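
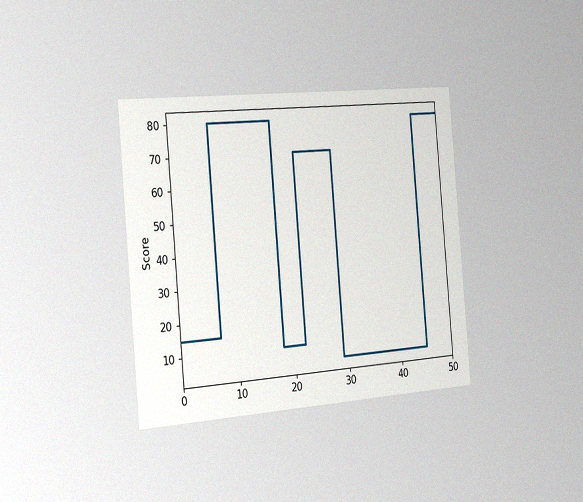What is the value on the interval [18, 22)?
10

The chart is tilted about 5° counter-clockwise and viewed slightly from the left, with some photo noise. On [18, 22) the step sits at 10.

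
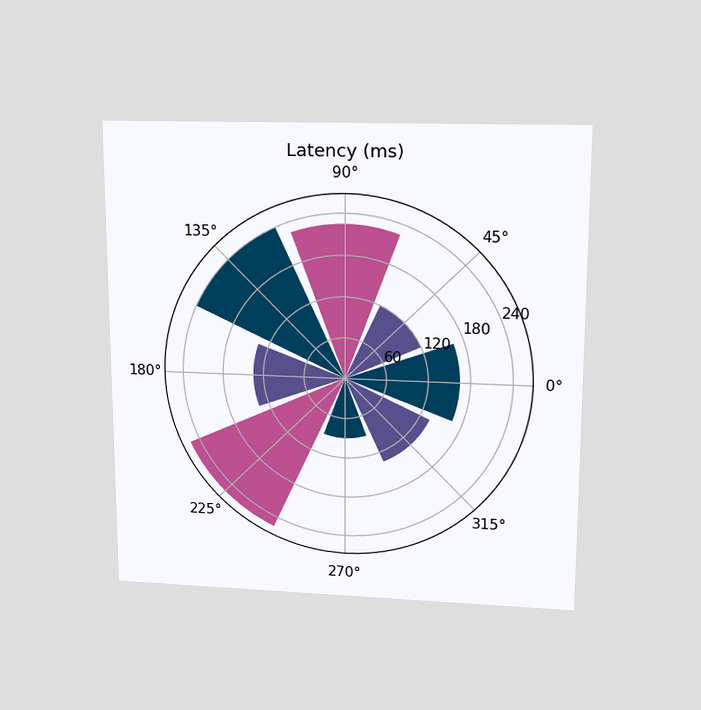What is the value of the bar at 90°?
The chart is viewed slightly from above. The bar at 90° reaches 225ms on the radial axis.

225ms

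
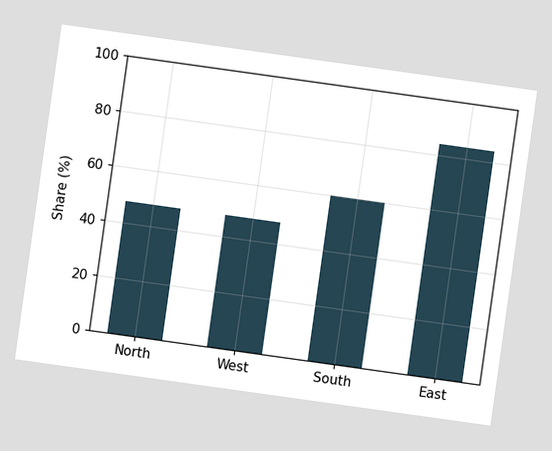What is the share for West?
48%

The chart is tilted about 8° clockwise. Reading along the chart's y-axis, the West bar reaches 48%.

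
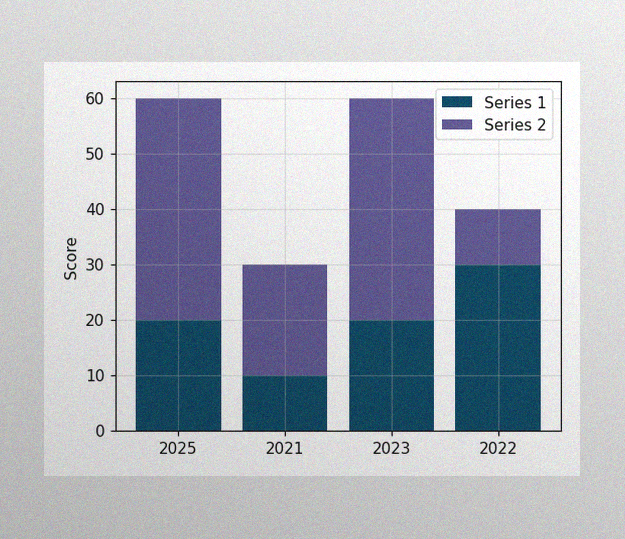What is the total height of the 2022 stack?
40

The image has some photo noise and uneven lighting. The 2022 stack's top reaches 40 on the y-axis.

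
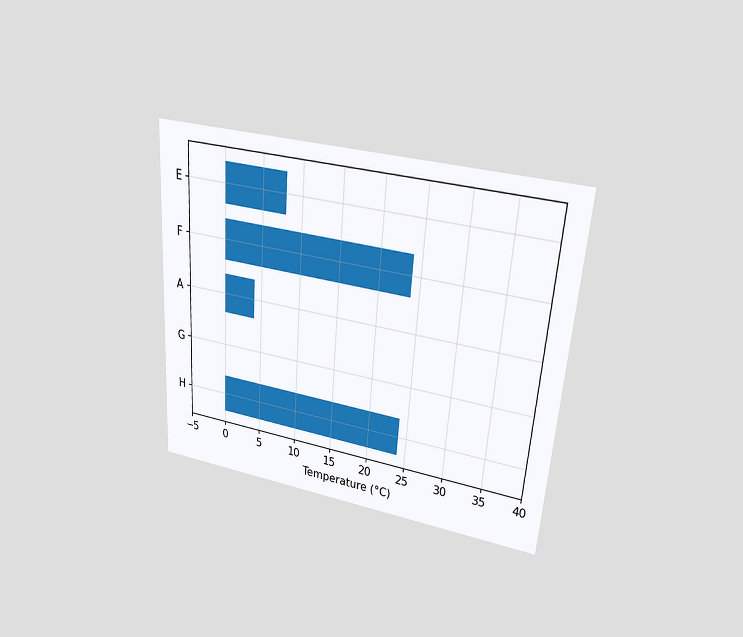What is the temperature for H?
The chart is tilted about 4° clockwise and viewed at a slight angle. Reading along the chart's x-axis, the H bar reaches 24°C.

24°C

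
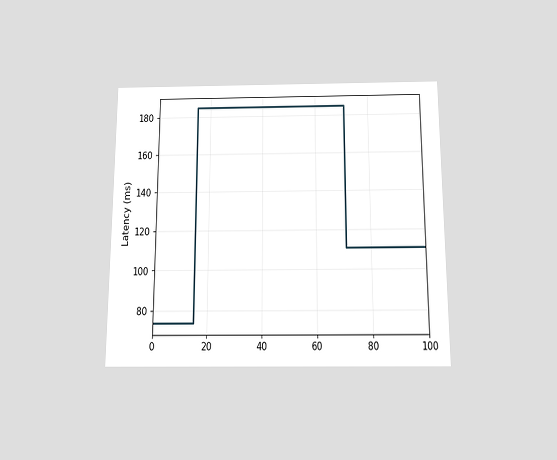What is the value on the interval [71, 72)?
111ms

The chart is viewed slightly from below. On [71, 72) the step sits at 111ms.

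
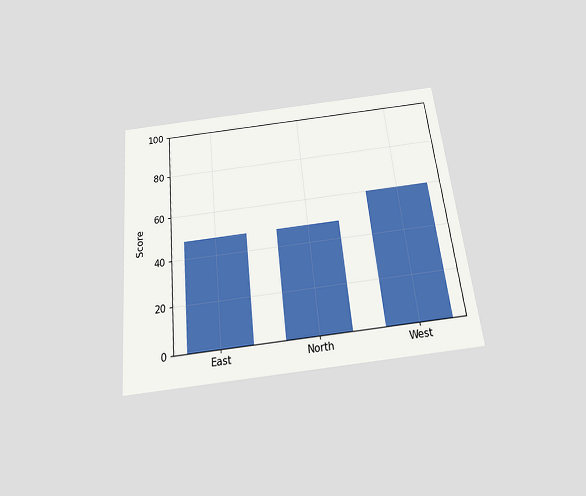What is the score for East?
The chart is tilted about 6° counter-clockwise and viewed slightly from below. Reading along the chart's y-axis, the East bar reaches 48.

48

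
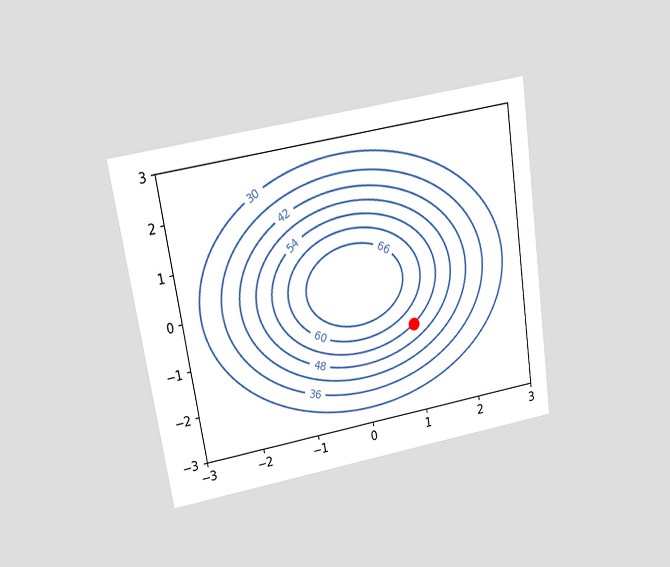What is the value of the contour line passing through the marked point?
The chart is tilted about 9° counter-clockwise and viewed slightly from above. The marked point sits on the contour labelled 54.

54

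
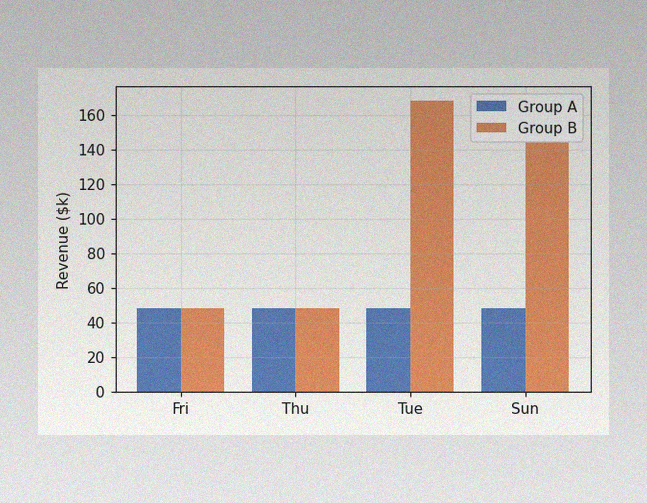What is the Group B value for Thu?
The image has some photo noise and uneven lighting. The Group B bar at Thu reaches $48k on the y-axis.

$48k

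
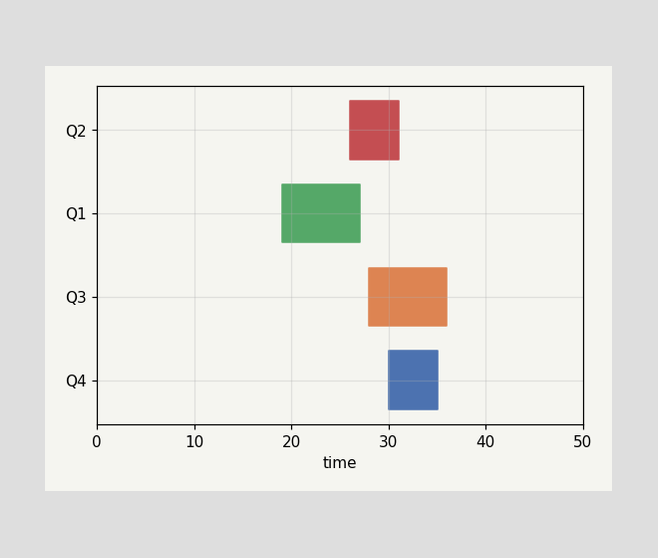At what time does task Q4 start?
30

The Q4 bar begins at t=30.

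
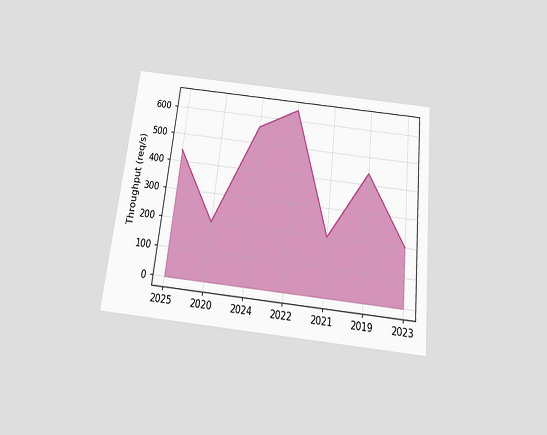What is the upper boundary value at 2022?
640req/s

The chart is tilted about 6° clockwise and viewed slightly from below. At 2022 the upper boundary is at 640req/s.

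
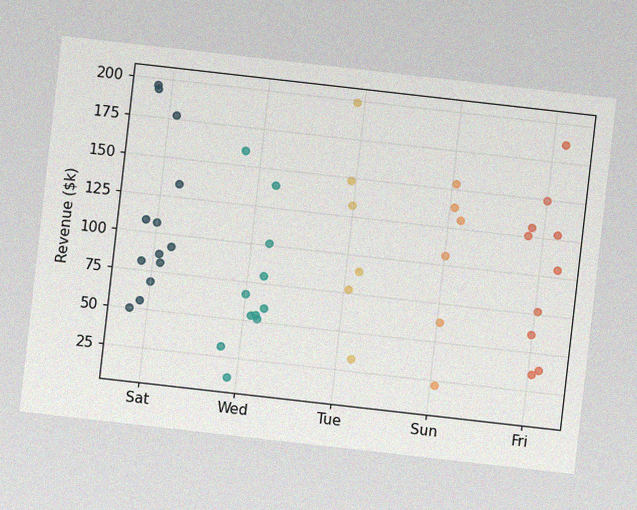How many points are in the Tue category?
The chart is tilted about 6° clockwise, with some photo noise. Counting the markers in the Tue column gives 6.

6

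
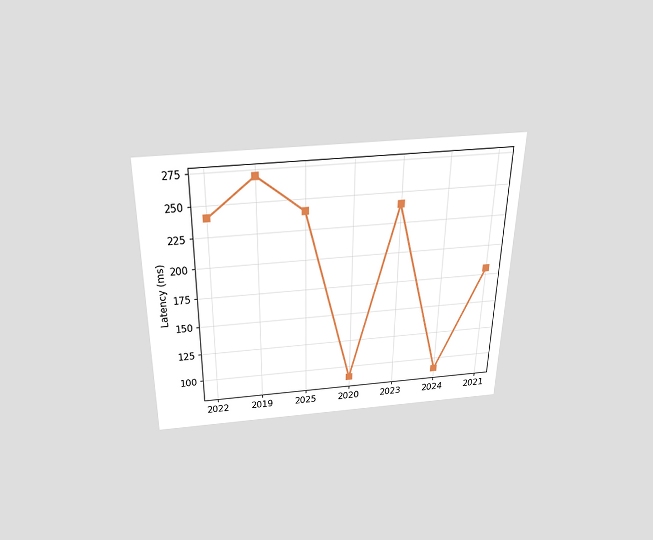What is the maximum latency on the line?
The chart is viewed slightly from above. The highest point is at 2019, and reading across to the y-axis gives 270ms.

270ms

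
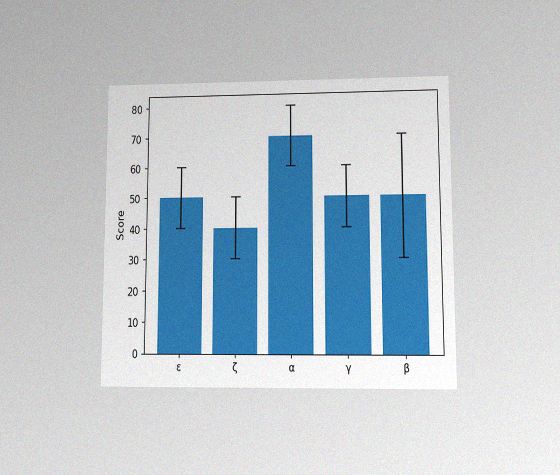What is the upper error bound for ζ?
50

The chart is viewed at a slight angle, with some photo noise. The ζ bar's upper whisker reaches 50.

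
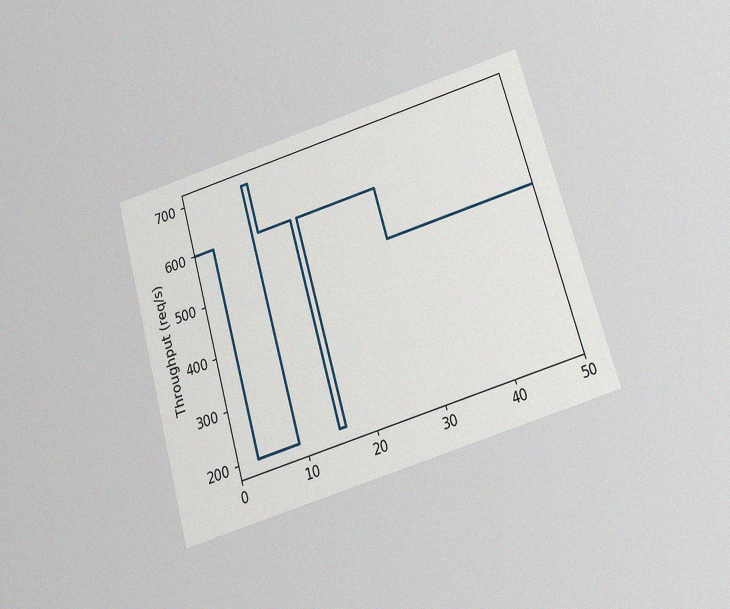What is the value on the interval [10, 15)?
The chart is tilted about 16° counter-clockwise and viewed slightly from below, with some photo noise. On [10, 15) the step sits at 600req/s.

600req/s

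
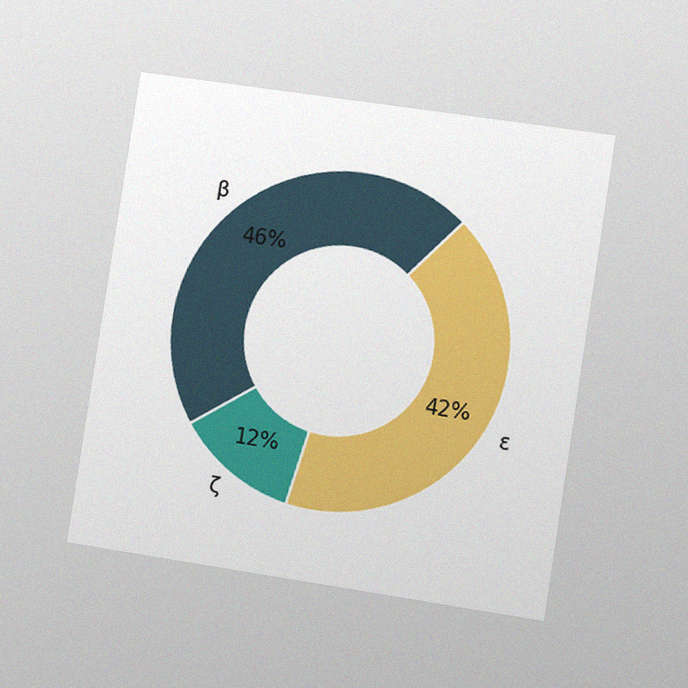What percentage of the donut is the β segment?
The chart is tilted about 9° clockwise and viewed slightly from the right, with some photo noise. The β segment takes up 46% of the ring.

46%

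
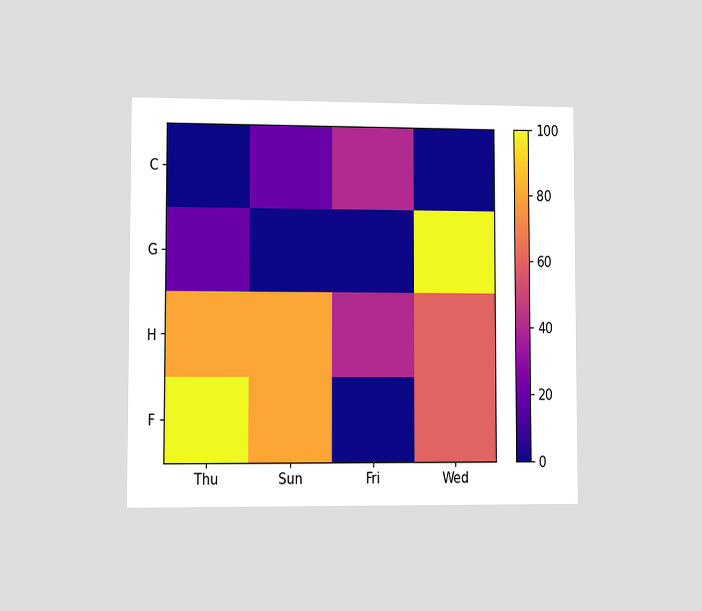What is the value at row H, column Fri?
40

The chart is viewed at a slight angle. Matching cell (H, Fri) against the colorbar gives 40.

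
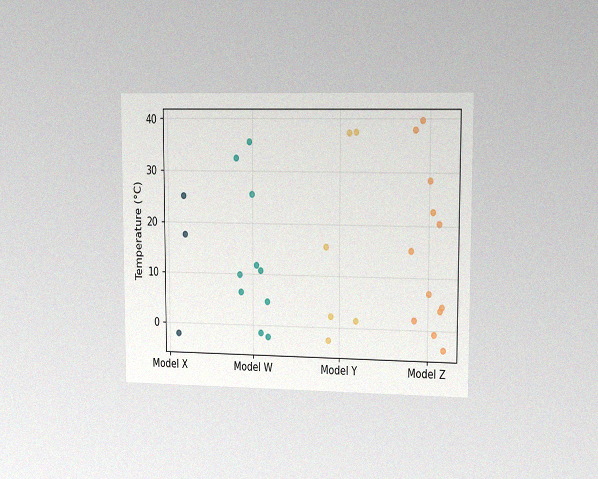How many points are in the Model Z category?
12

The chart is viewed slightly from the right, with some photo noise. Counting the markers in the Model Z column gives 12.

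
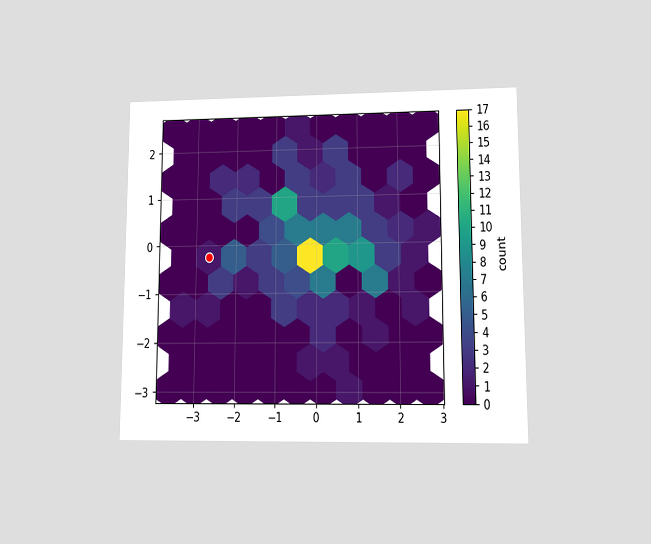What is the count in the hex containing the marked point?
1

The chart is viewed at a slight angle. The marked hex reads 1 on the colorbar.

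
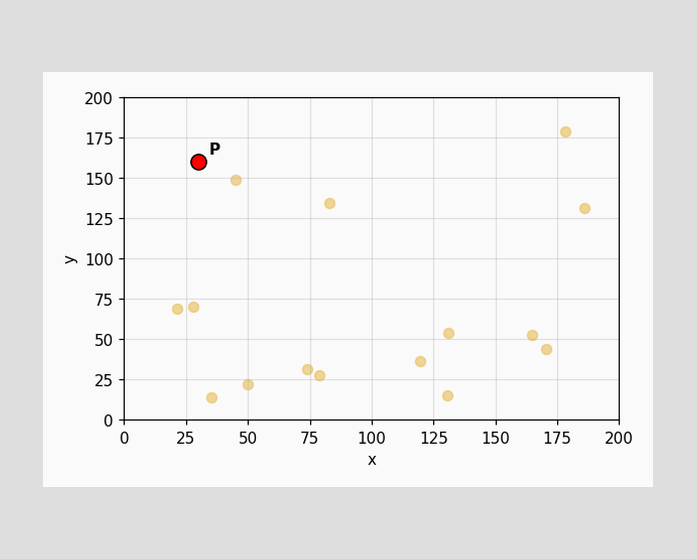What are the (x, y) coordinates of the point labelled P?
(30, 160)

Following the gridlines from P to each axis, P sits at (30, 160).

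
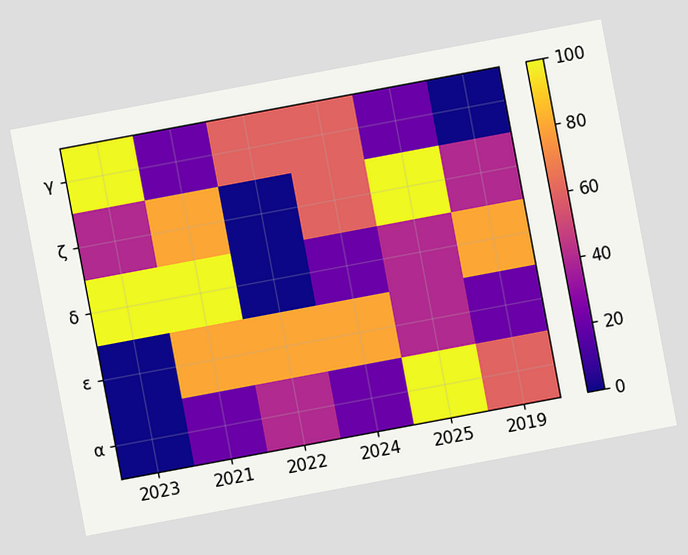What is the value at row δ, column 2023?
100

The chart is tilted about 11° counter-clockwise. Matching cell (δ, 2023) against the colorbar gives 100.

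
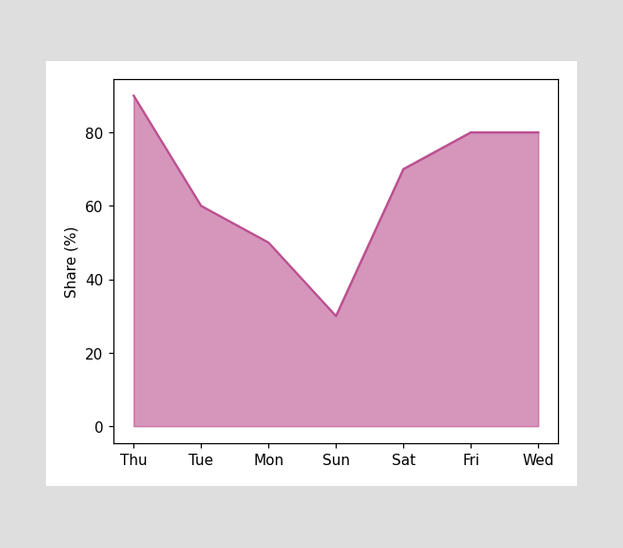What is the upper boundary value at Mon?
50%

At Mon the upper boundary is at 50%.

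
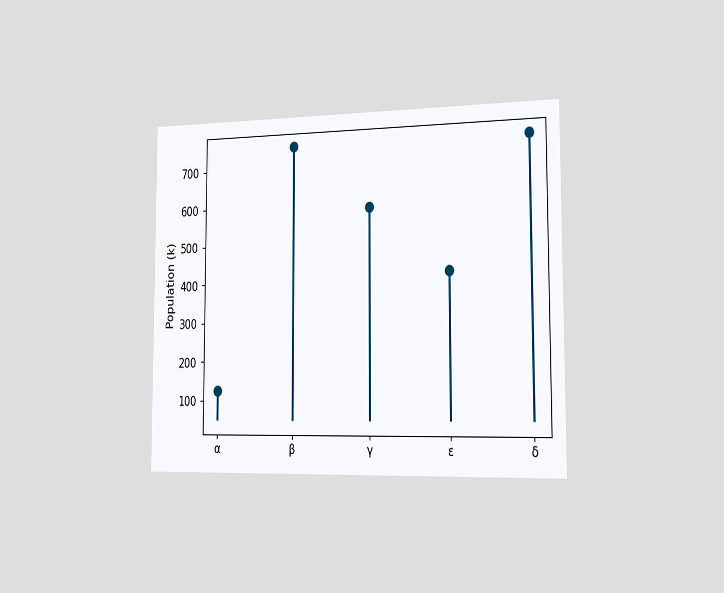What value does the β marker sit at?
The chart is viewed slightly from the right. The β marker sits at 756k.

756k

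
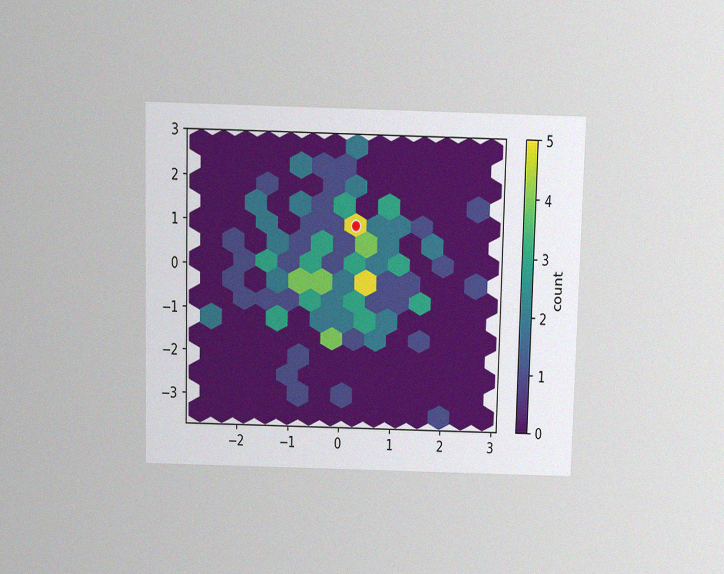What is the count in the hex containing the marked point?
The chart is viewed slightly from above, with some photo noise. The marked hex reads 5 on the colorbar.

5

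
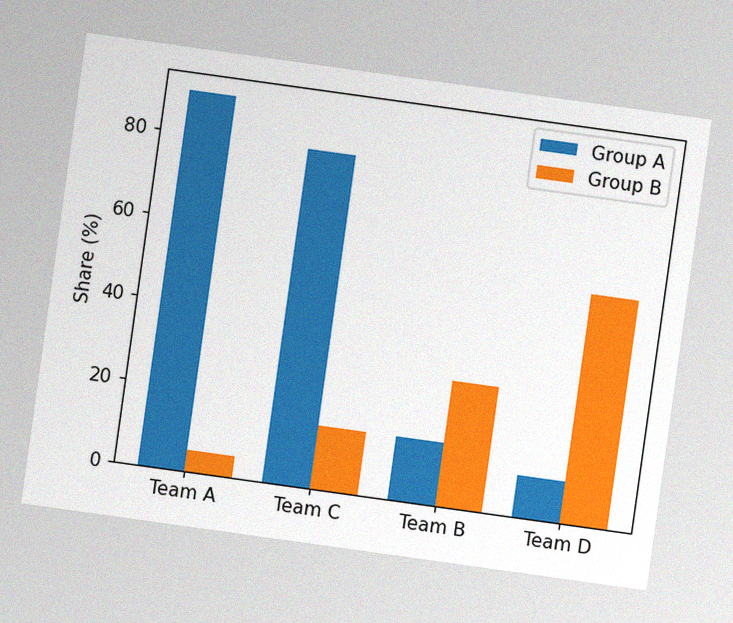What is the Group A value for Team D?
10%

The chart is tilted about 8° clockwise, with some photo noise. The Group A bar at Team D reaches 10% on the y-axis.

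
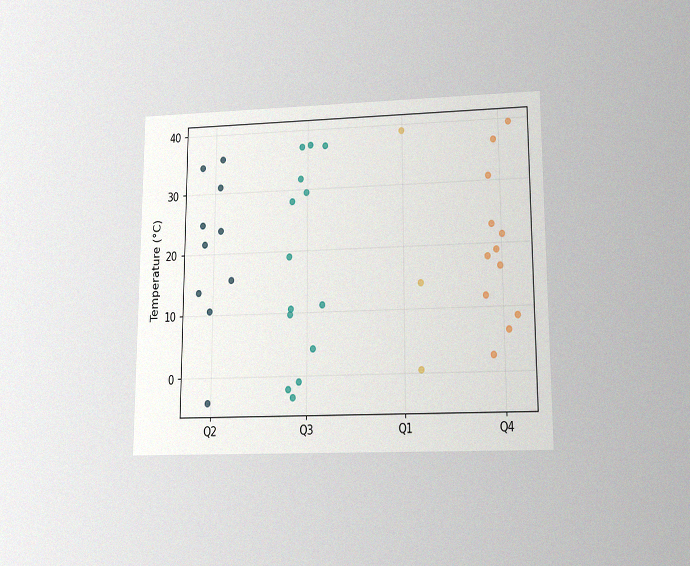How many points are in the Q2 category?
10

The chart is viewed slightly from below, with some photo noise. Counting the markers in the Q2 column gives 10.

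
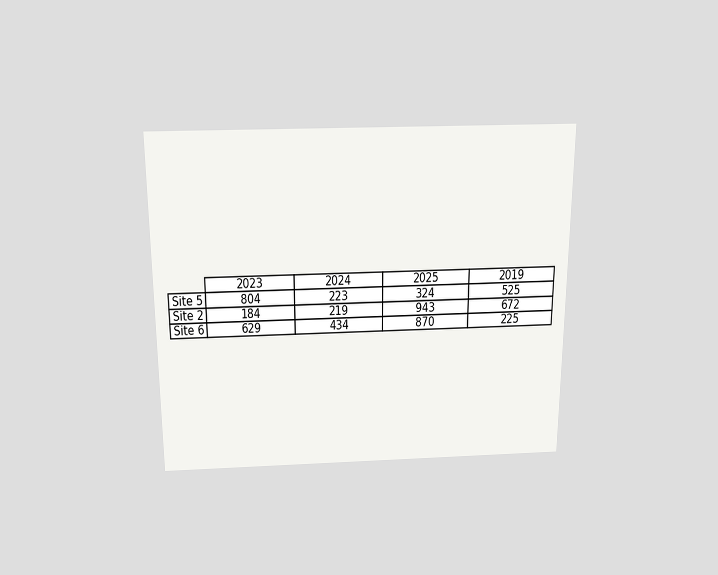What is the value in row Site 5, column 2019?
525

The chart is viewed slightly from above. The (Site 5, 2019) cell reads 525.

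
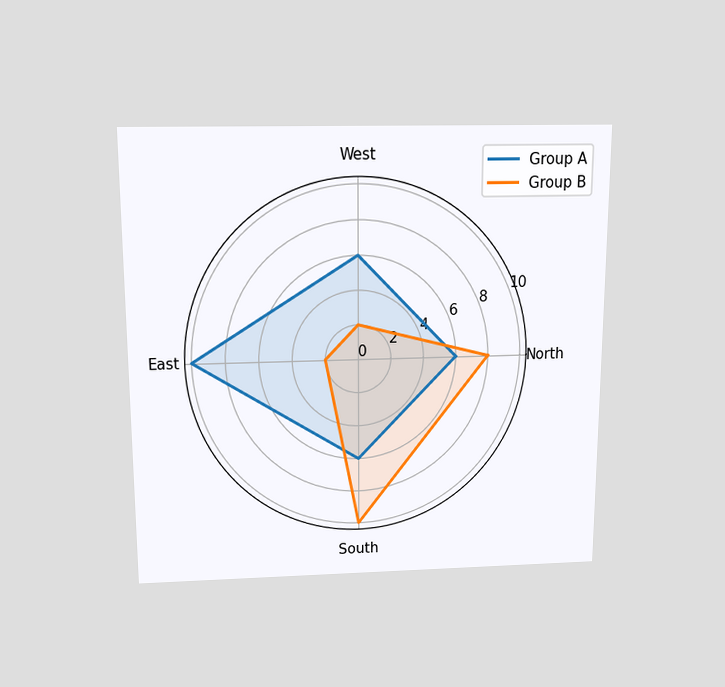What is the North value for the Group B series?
The chart is viewed slightly from above. On the North axis, Group B reaches 8.

8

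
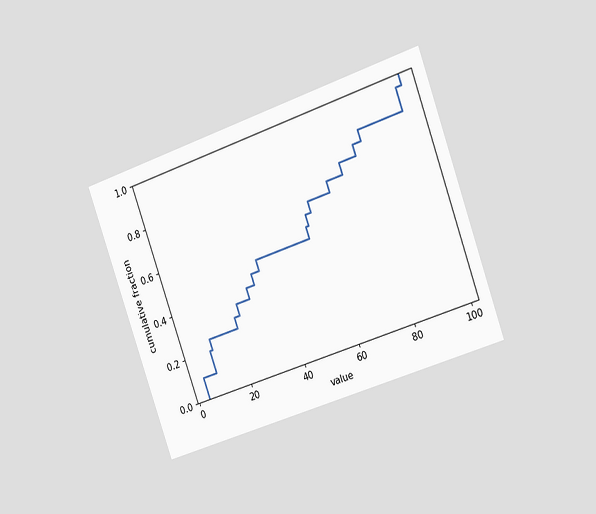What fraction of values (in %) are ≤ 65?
The chart is tilted about 20° counter-clockwise and viewed slightly from the right. At x=65 the ECDF step is at 70%.

70%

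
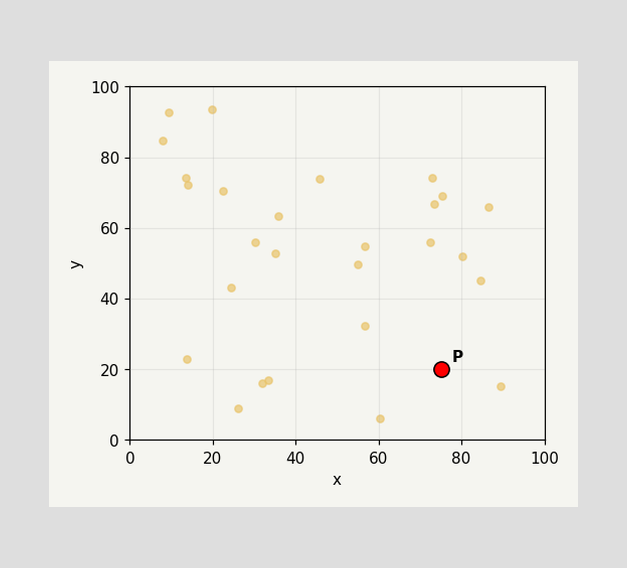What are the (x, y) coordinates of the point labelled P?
Following the gridlines from P to each axis, P sits at (75, 20).

(75, 20)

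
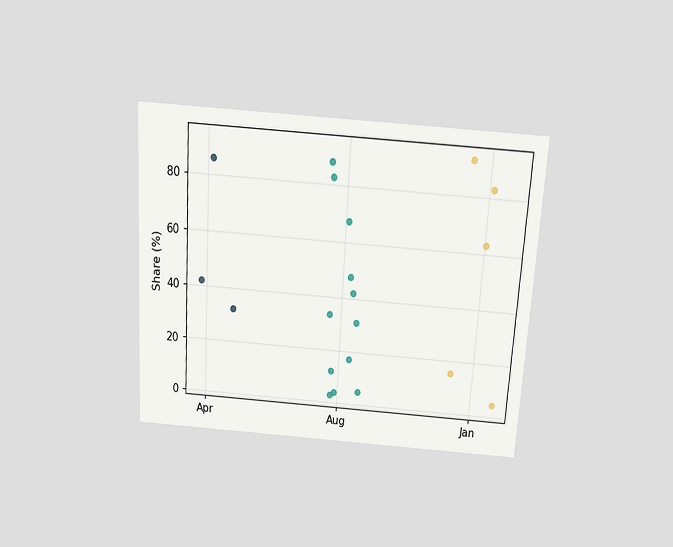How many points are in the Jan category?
5

The chart is tilted about 4° clockwise and viewed slightly from above. Counting the markers in the Jan column gives 5.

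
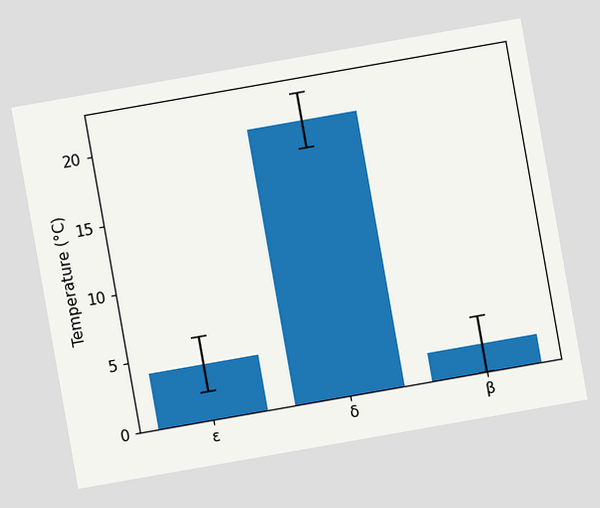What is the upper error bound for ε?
The chart is tilted about 10° counter-clockwise. The ε bar's upper whisker reaches 6°C.

6°C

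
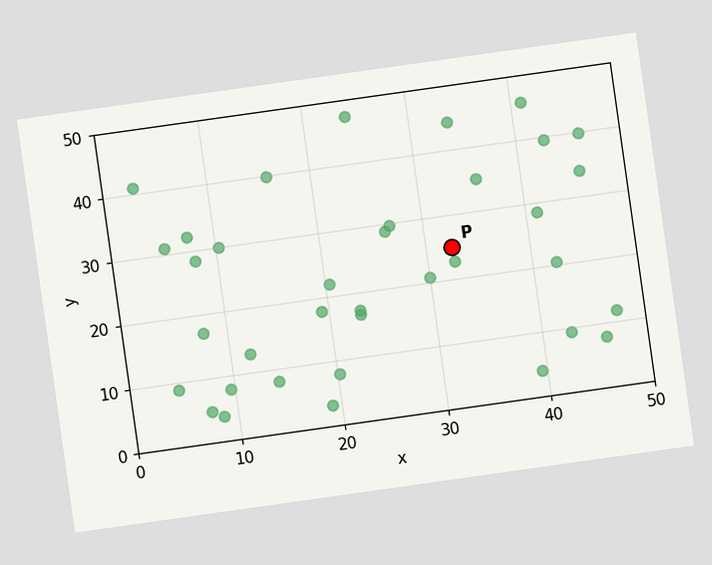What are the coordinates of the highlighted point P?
The chart is tilted about 8° counter-clockwise. Following the gridlines from P to each axis, P sits at (32.5, 25).

(32.5, 25)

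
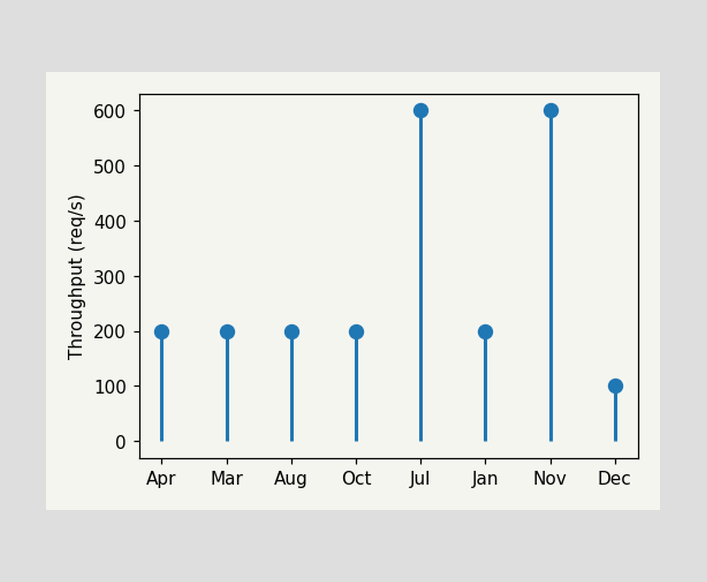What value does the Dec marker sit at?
The Dec marker sits at 100req/s.

100req/s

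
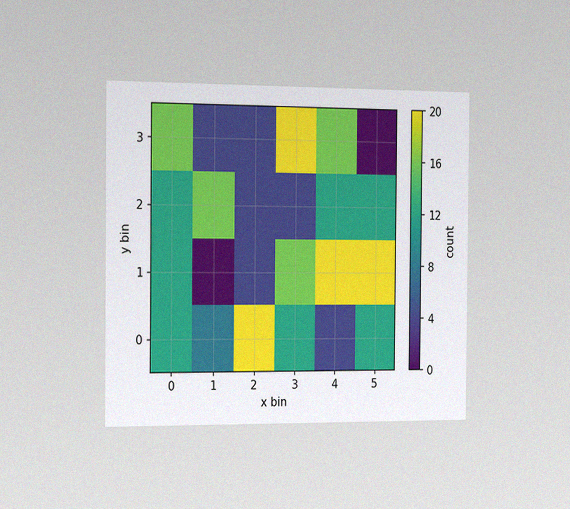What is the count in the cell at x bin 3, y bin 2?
The chart is viewed slightly from the left, with some photo noise. Matching the cell (3, 2) against the colorbar gives 4.

4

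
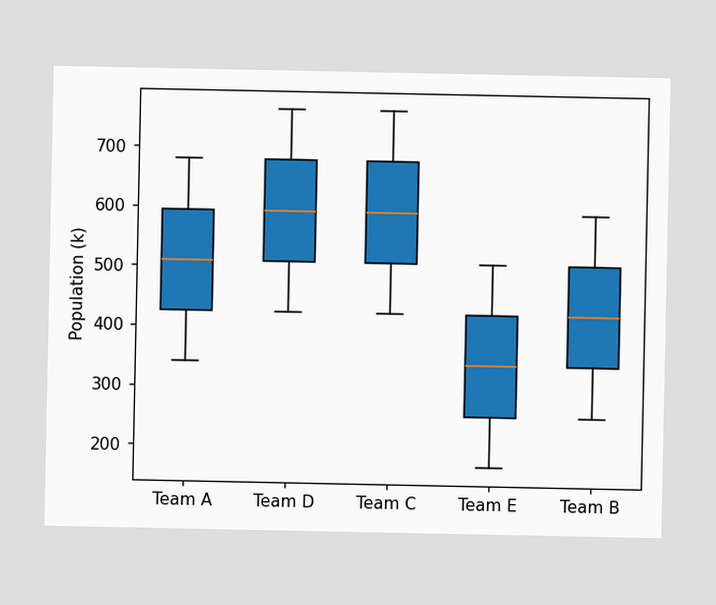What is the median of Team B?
425k

The median line in the Team B box sits at 425k.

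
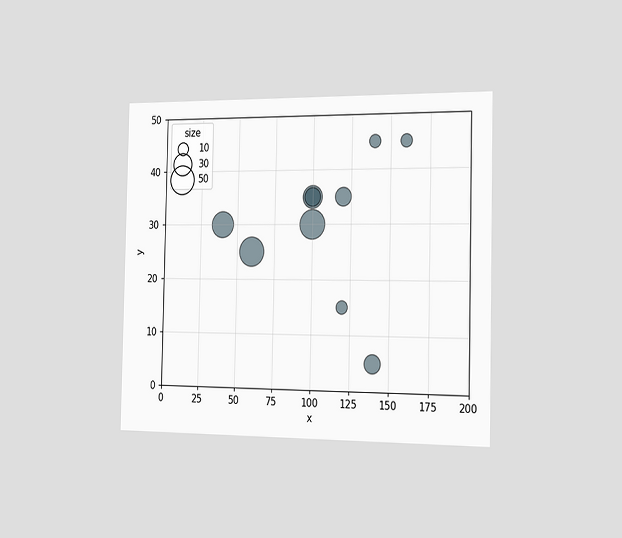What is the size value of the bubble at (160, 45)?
10

The chart is viewed slightly from the right. Matching the bubble at (160, 45) against the size legend gives 10.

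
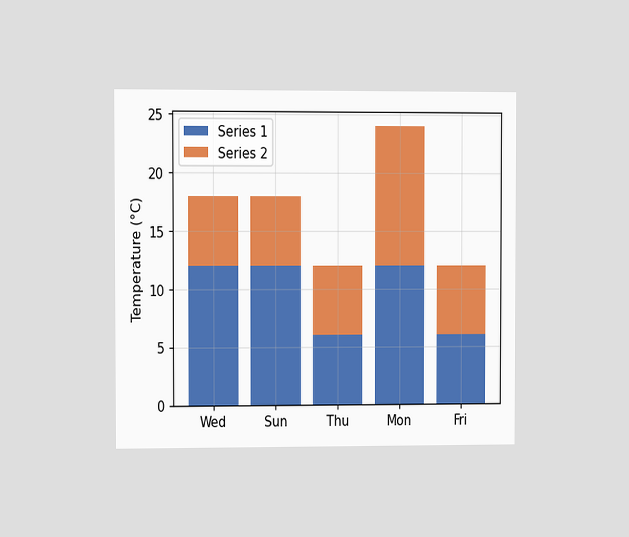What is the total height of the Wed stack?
18°C

The chart is viewed at a slight angle. The Wed stack's top reaches 18°C on the y-axis.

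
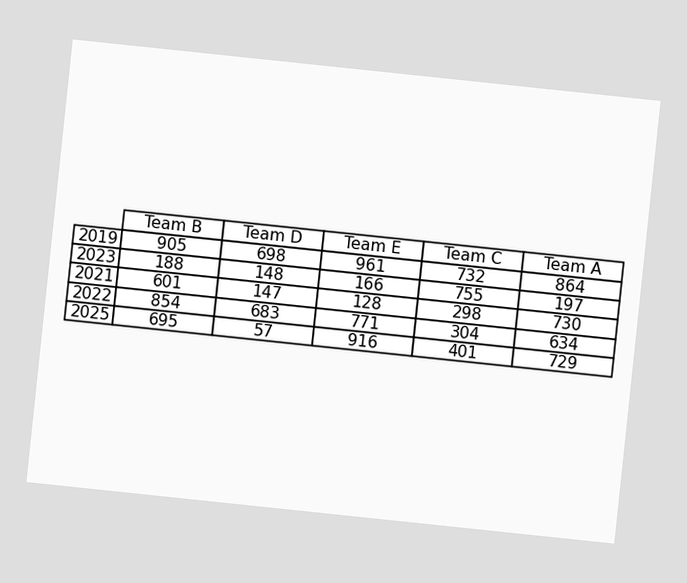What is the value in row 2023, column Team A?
197

The chart is tilted about 6° clockwise. The (2023, Team A) cell reads 197.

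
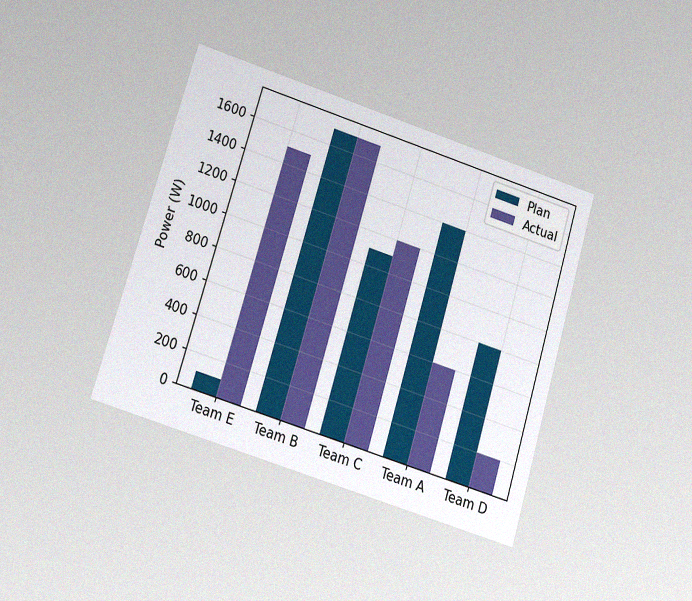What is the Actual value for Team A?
600W

The chart is tilted about 17° clockwise and viewed at a slight angle, with some photo noise. The Actual bar at Team A reaches 600W on the y-axis.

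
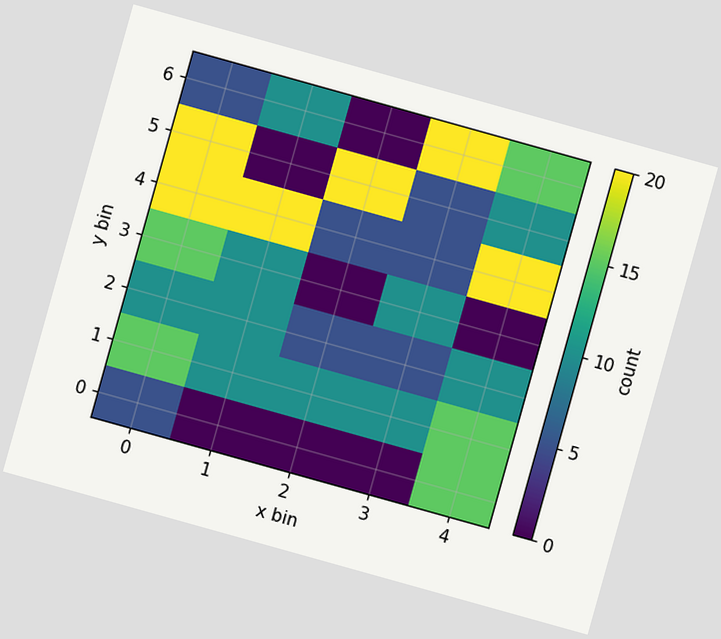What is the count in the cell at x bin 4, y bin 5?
10

The chart is tilted about 16° clockwise. Matching the cell (4, 5) against the colorbar gives 10.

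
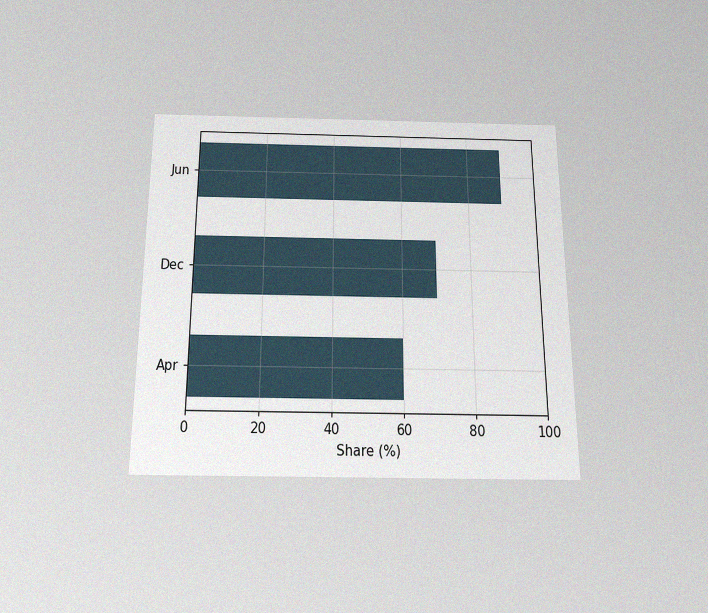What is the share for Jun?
90%

The chart is viewed slightly from below, with some photo noise. Reading along the chart's x-axis, the Jun bar reaches 90%.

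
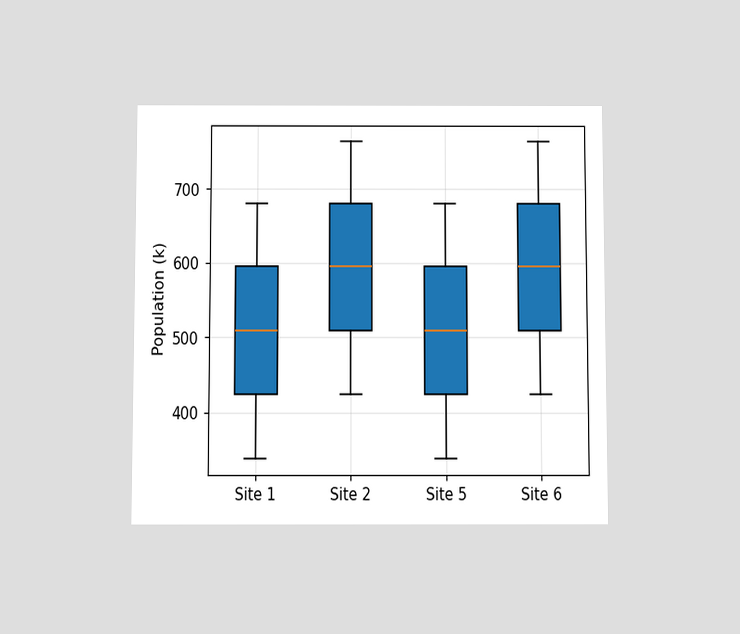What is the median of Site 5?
510k

The chart is viewed slightly from below. The median line in the Site 5 box sits at 510k.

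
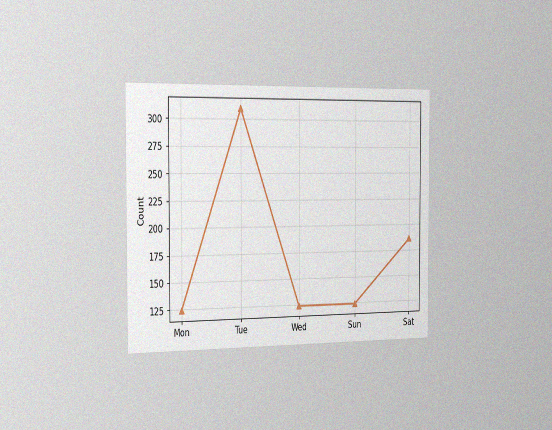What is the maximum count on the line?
310

The chart is viewed slightly from the left, with some photo noise. The highest point is at Tue, and reading across to the y-axis gives 310.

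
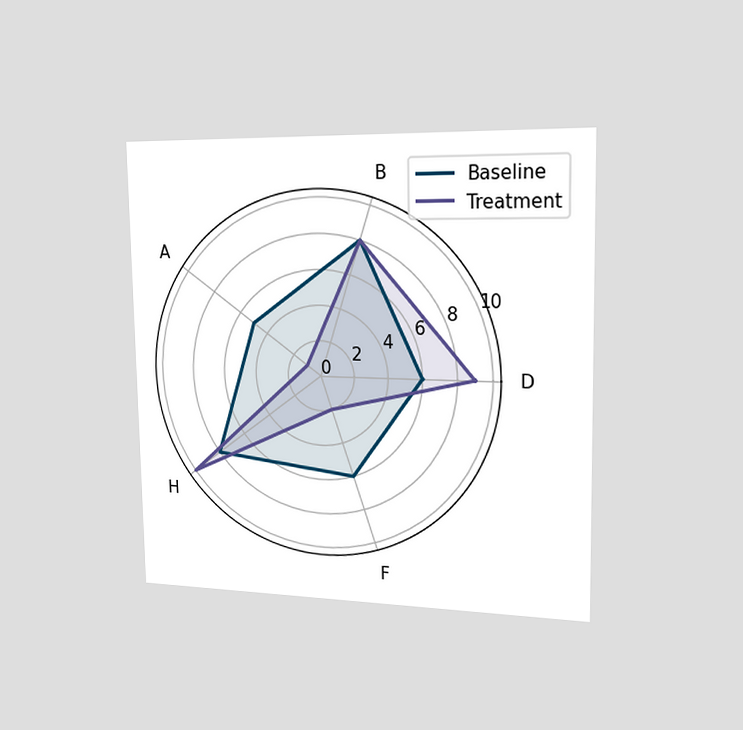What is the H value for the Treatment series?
The chart is viewed slightly from the right. On the H axis, Treatment reaches 10.

10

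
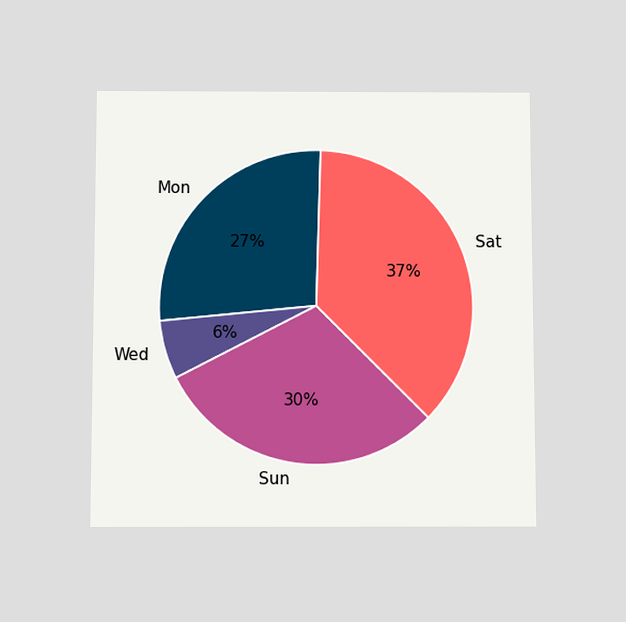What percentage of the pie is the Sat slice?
The chart is viewed slightly from below. The Sat slice takes up 37% of the pie.

37%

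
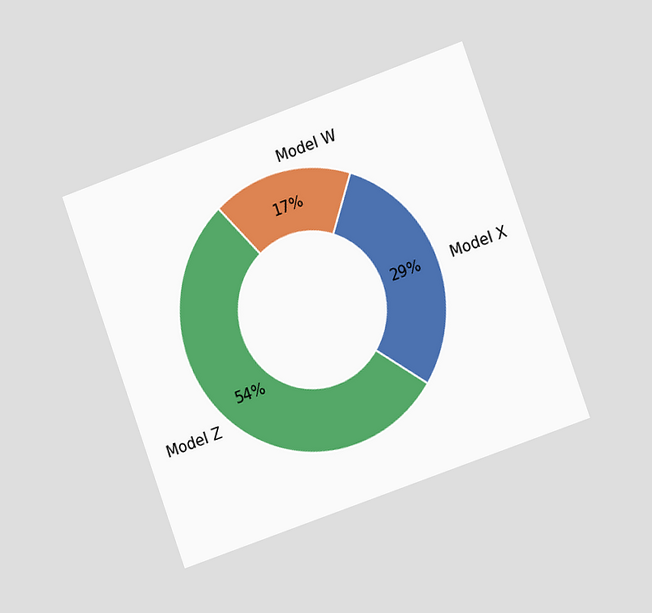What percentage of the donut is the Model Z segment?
The chart is tilted about 20° counter-clockwise and viewed slightly from the right. The Model Z segment takes up 54% of the ring.

54%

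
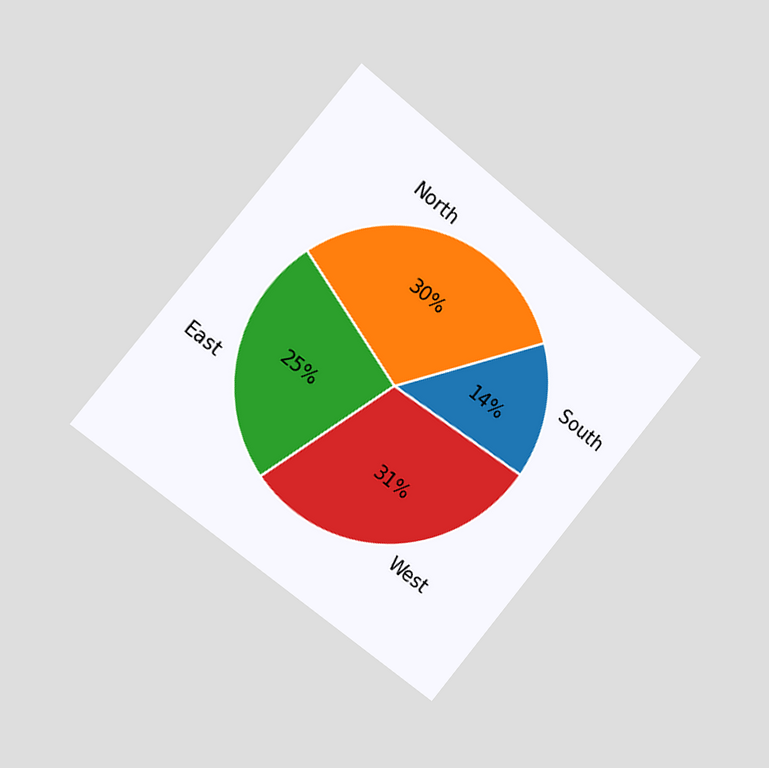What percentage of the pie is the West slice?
The chart is tilted about 39° clockwise and viewed slightly from the left. The West slice takes up 31% of the pie.

31%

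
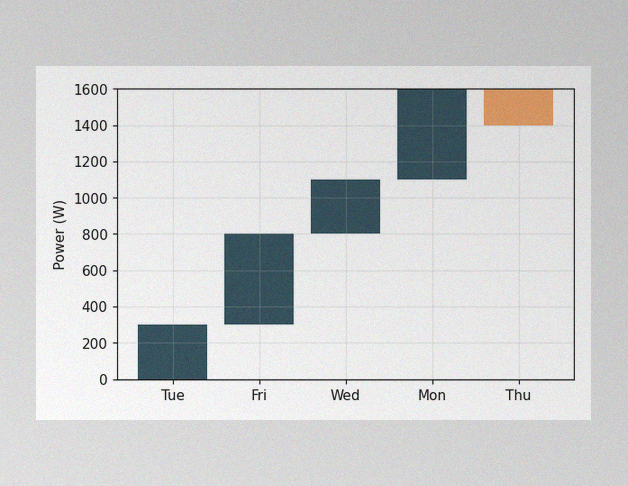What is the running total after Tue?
The image has some photo noise and uneven lighting. After Tue the running total reaches 300W.

300W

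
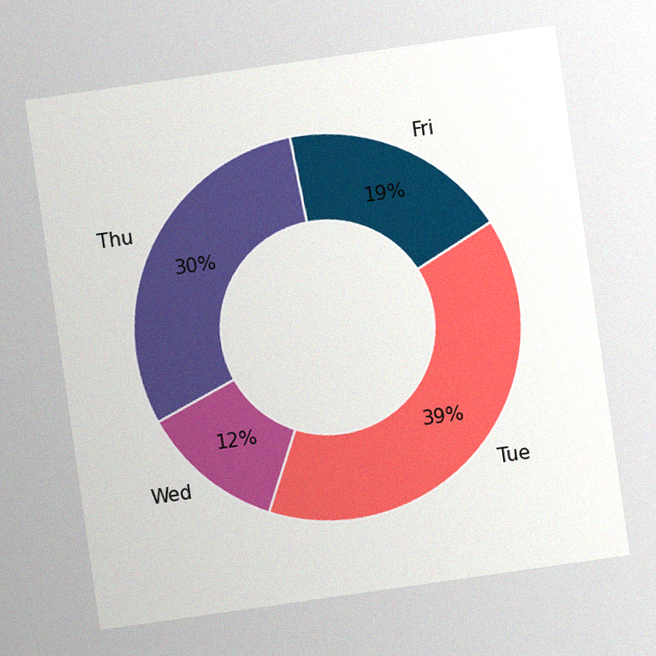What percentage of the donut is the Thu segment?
The chart is tilted about 8° counter-clockwise, with some photo noise. The Thu segment takes up 30% of the ring.

30%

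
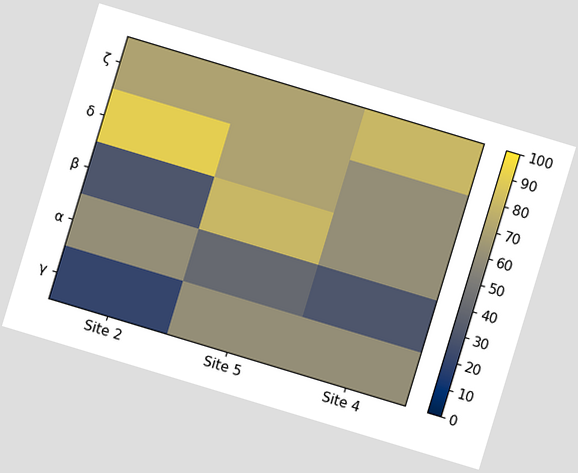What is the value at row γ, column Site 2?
The chart is tilted about 17° clockwise. Matching cell (γ, Site 2) against the colorbar gives 20.

20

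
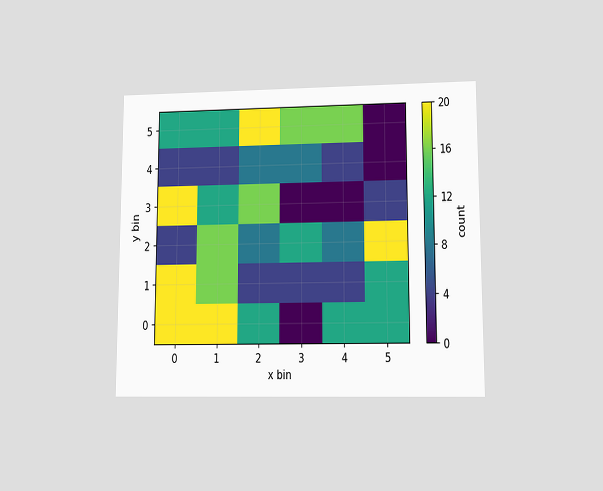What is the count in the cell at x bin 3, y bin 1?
The chart is viewed at a slight angle. Matching the cell (3, 1) against the colorbar gives 4.

4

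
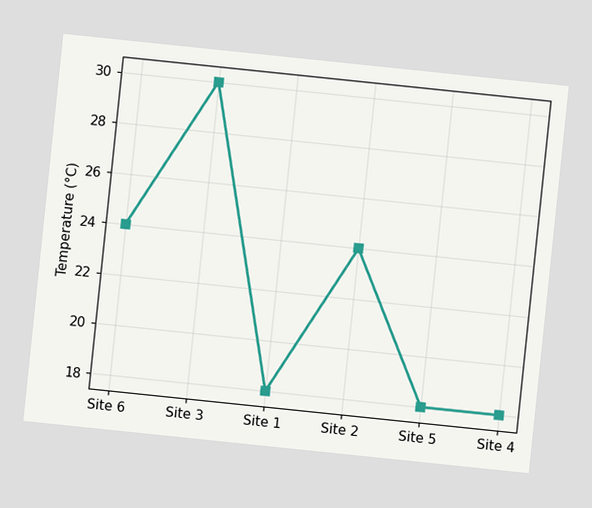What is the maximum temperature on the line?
30°C

The chart is tilted about 6° clockwise. The highest point is at Site 3, and reading across to the y-axis gives 30°C.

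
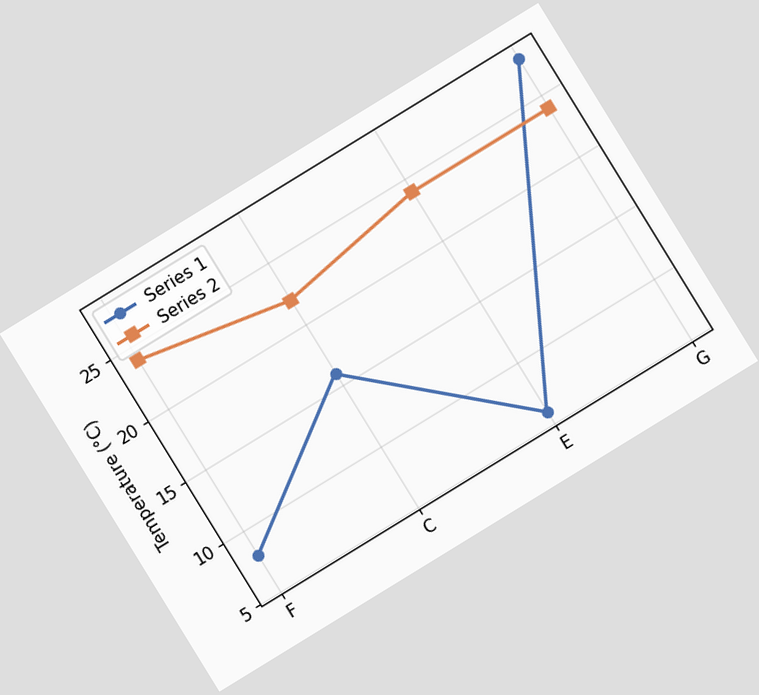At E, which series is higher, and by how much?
The chart is tilted about 32° counter-clockwise. At E, Series 2 sits above the other line by 18°C.

Series 2, by 18°C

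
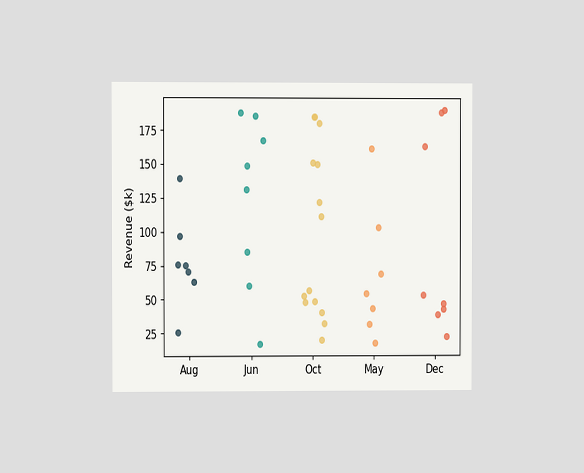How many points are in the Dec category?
8

The chart is viewed at a slight angle. Counting the markers in the Dec column gives 8.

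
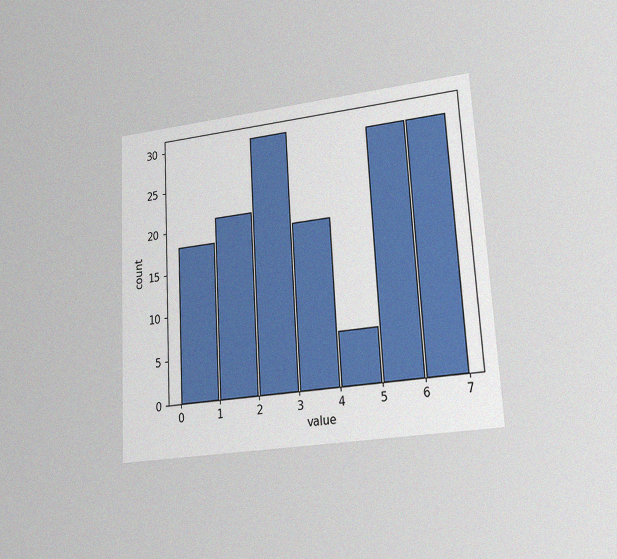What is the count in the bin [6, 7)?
29

The chart is tilted about 3° counter-clockwise and viewed at a slight angle, with some photo noise. The [6, 7) bin has height 29.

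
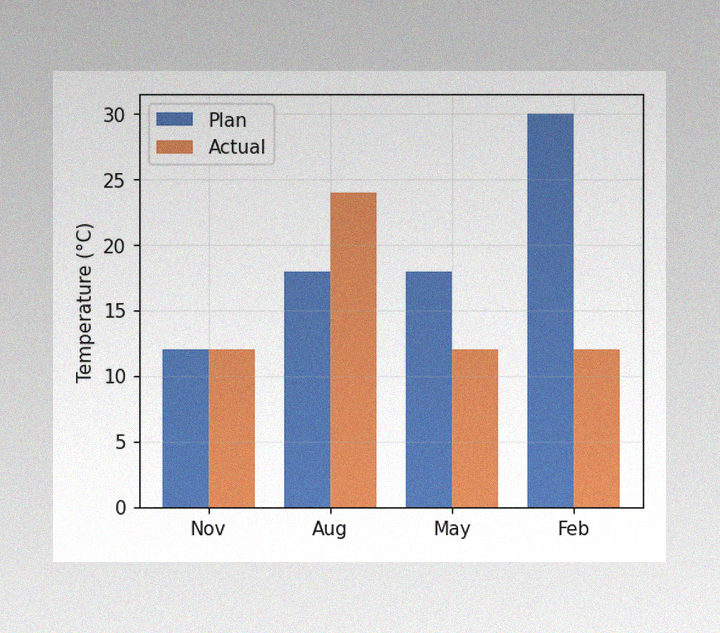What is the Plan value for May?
The image has some photo noise and uneven lighting. The Plan bar at May reaches 18°C on the y-axis.

18°C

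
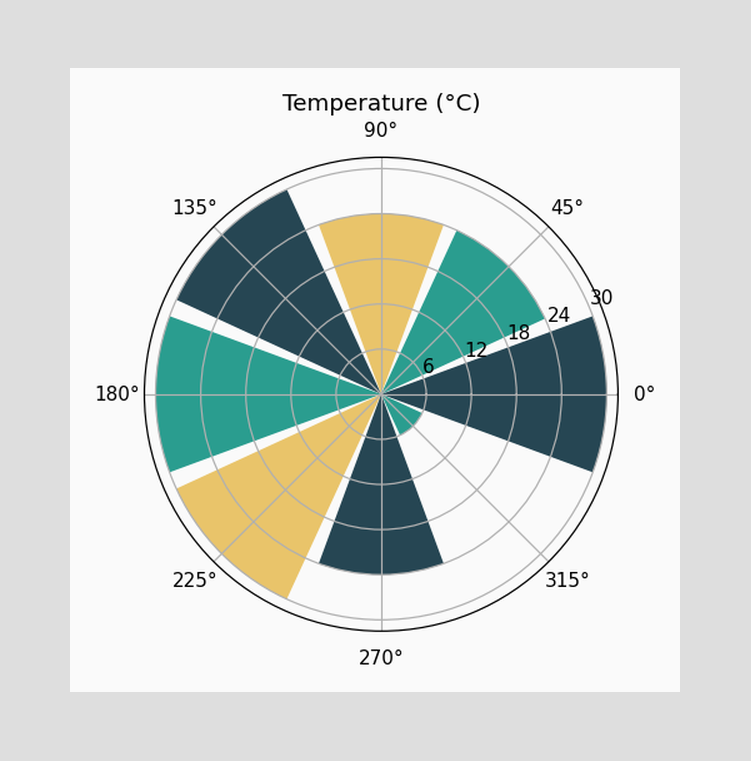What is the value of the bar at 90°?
The bar at 90° reaches 24°C on the radial axis.

24°C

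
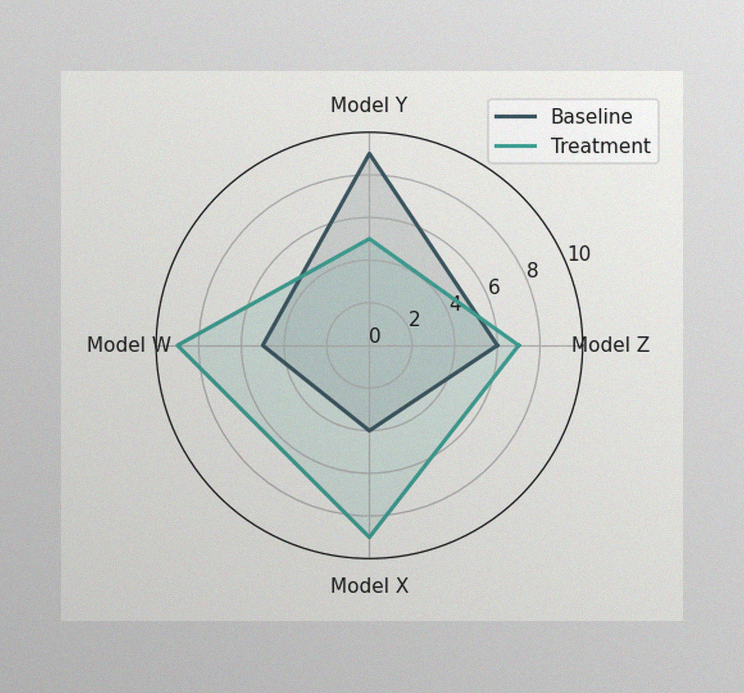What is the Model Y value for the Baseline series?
The image has some photo noise and uneven lighting. On the Model Y axis, Baseline reaches 9.

9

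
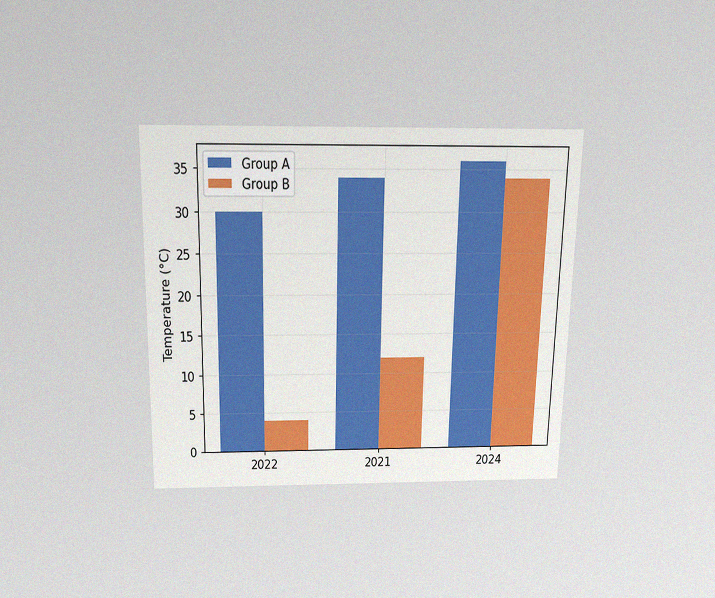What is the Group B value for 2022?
4°C

The chart is viewed slightly from above, with some photo noise. The Group B bar at 2022 reaches 4°C on the y-axis.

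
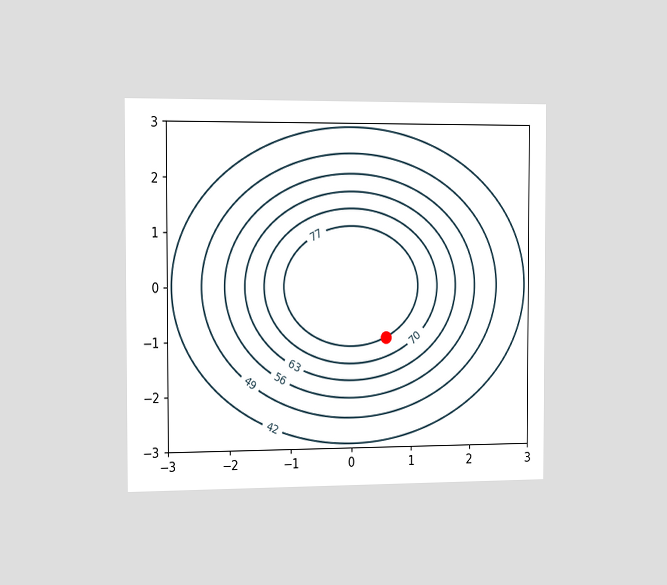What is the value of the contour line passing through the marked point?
The chart is viewed slightly from the left. The marked point sits on the contour labelled 77.

77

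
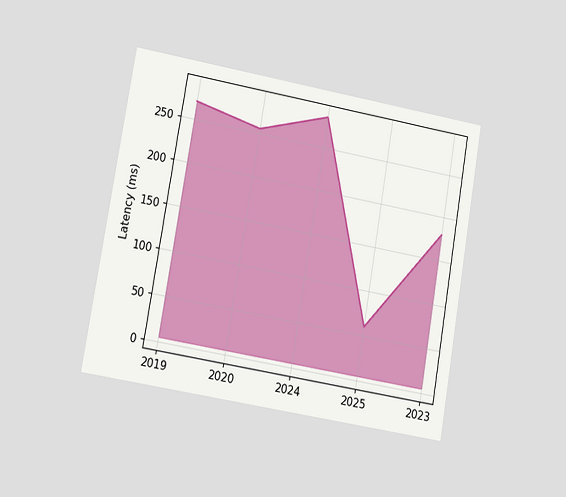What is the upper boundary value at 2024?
285ms

The chart is tilted about 10° clockwise and viewed at a slight angle. At 2024 the upper boundary is at 285ms.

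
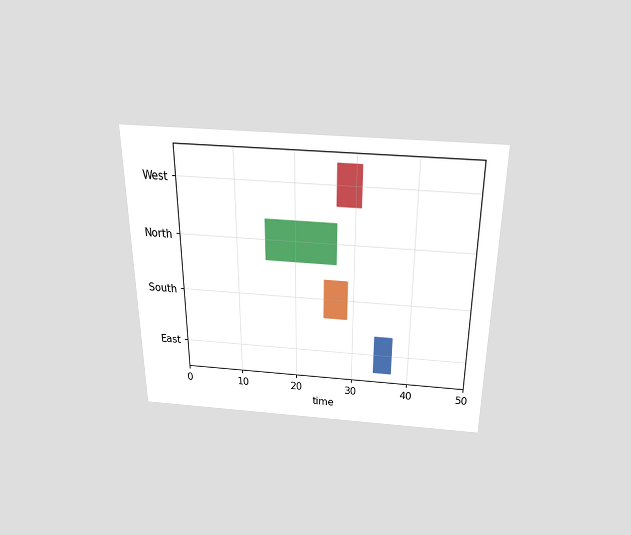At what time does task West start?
27

The chart is viewed slightly from above. The West bar begins at t=27.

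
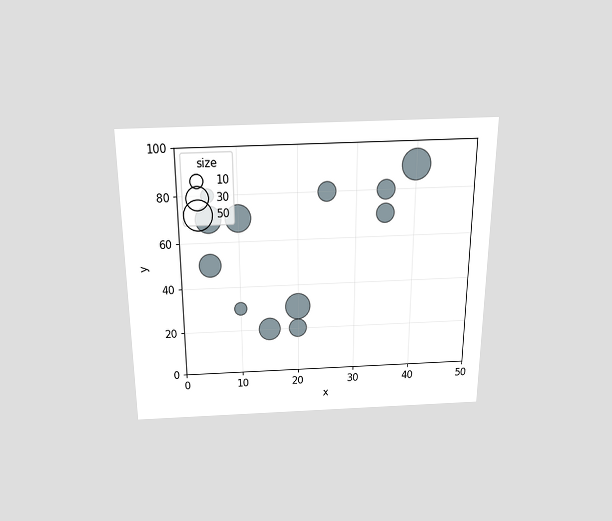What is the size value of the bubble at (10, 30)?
The chart is viewed slightly from above. Matching the bubble at (10, 30) against the size legend gives 10.

10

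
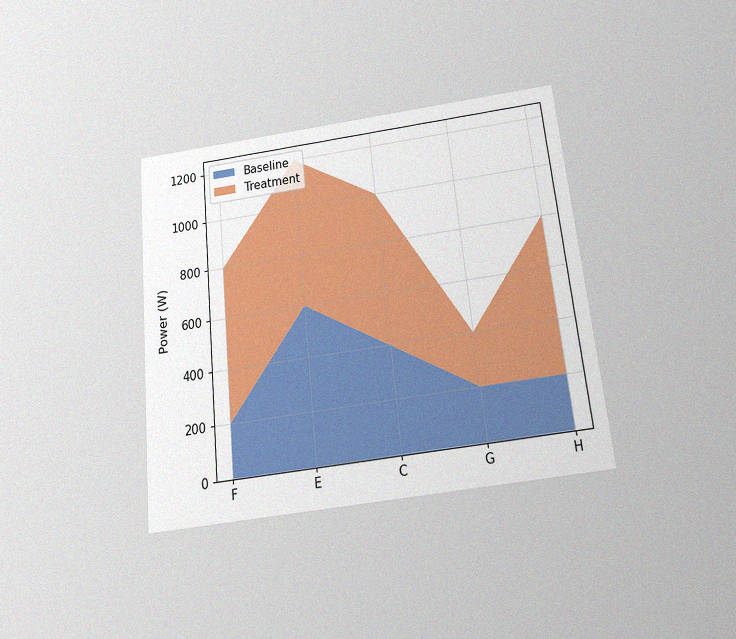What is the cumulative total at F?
800W

The chart is tilted about 6° counter-clockwise and viewed slightly from below, with some photo noise. The stacked total at F reaches 800W.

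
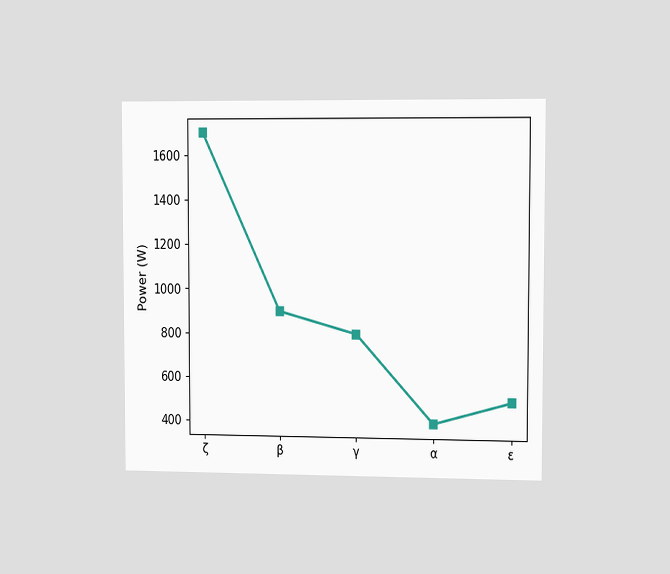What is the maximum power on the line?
The chart is viewed slightly from the right. The highest point is at ζ, and reading across to the y-axis gives 1700W.

1700W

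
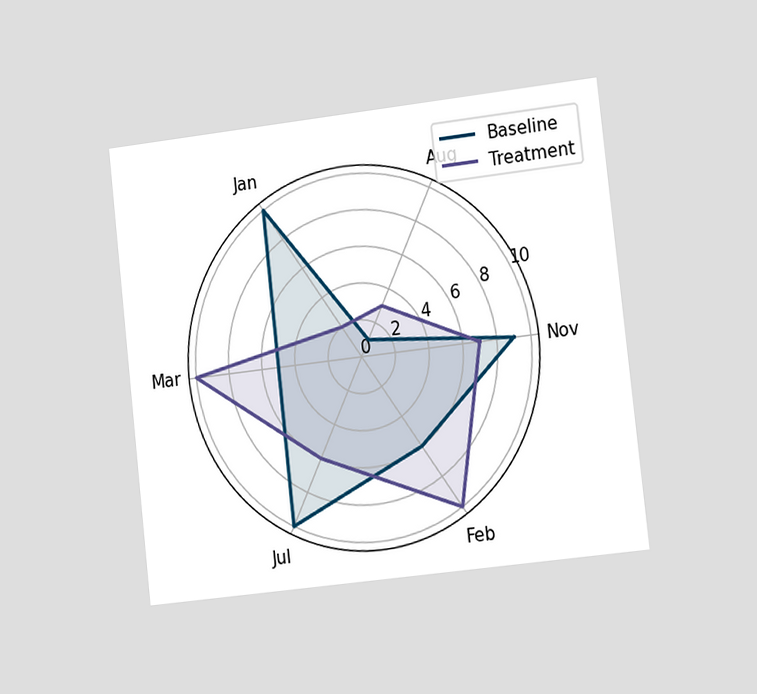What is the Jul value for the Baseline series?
10

The chart is tilted about 6° counter-clockwise and viewed slightly from the right. On the Jul axis, Baseline reaches 10.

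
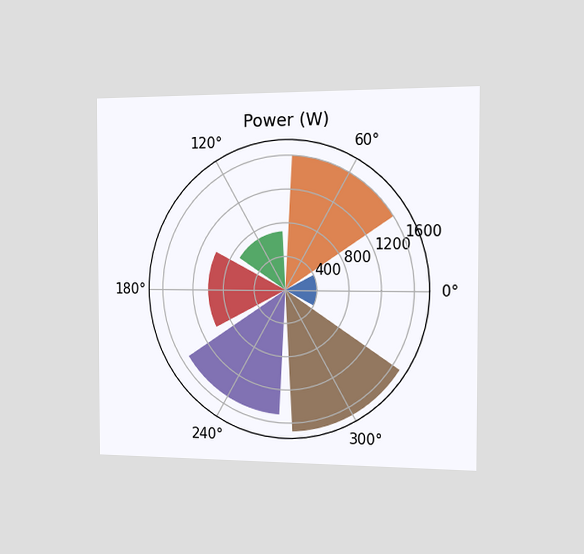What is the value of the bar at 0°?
400W

The chart is viewed slightly from the right. The bar at 0° reaches 400W on the radial axis.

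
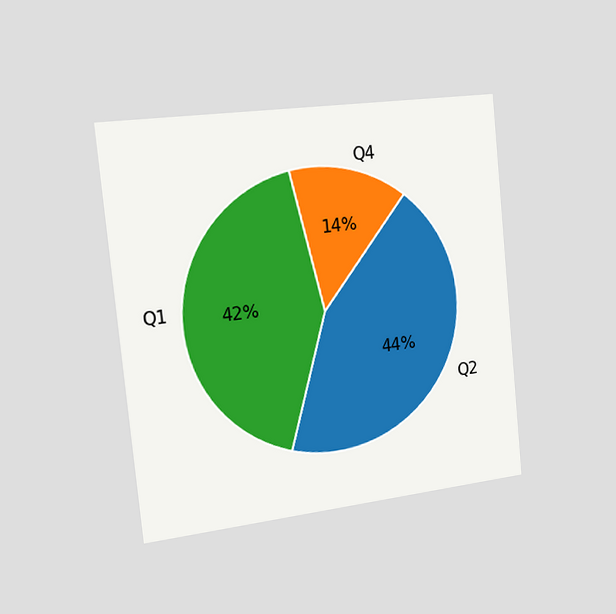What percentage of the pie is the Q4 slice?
14%

The chart is tilted about 6° counter-clockwise and viewed slightly from the left. The Q4 slice takes up 14% of the pie.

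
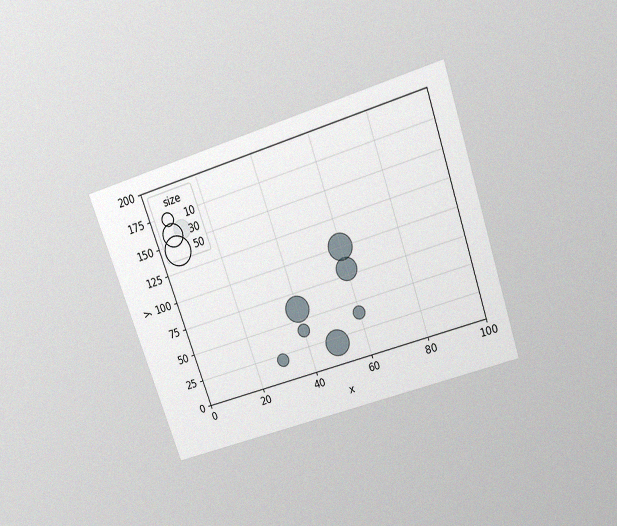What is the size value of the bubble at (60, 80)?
30

The chart is tilted about 19° counter-clockwise and viewed slightly from above, with some photo noise. Matching the bubble at (60, 80) against the size legend gives 30.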